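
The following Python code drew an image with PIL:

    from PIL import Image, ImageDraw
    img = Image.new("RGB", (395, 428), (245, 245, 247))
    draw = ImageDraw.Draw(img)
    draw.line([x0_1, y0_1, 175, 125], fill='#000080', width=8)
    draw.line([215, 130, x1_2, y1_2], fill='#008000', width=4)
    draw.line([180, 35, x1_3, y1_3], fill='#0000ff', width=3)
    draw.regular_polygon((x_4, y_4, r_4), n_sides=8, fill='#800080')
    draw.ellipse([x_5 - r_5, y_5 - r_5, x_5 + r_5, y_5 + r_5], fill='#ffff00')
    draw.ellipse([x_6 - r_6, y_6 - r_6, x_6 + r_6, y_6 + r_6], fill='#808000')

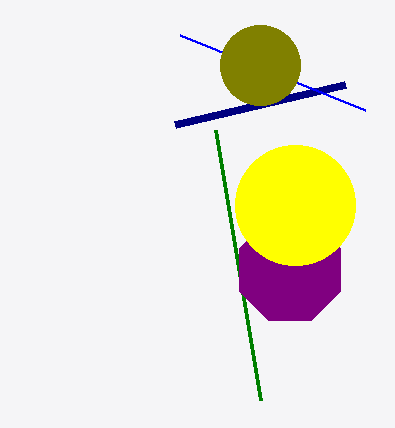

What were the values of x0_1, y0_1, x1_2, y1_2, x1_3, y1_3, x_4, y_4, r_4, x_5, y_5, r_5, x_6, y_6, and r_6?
x0_1 = 345
y0_1 = 85
x1_2 = 260
y1_2 = 400
x1_3 = 365
y1_3 = 110
x_4 = 290
y_4 = 270
r_4 = 55
x_5 = 295
y_5 = 205
r_5 = 60
x_6 = 260
y_6 = 65
r_6 = 40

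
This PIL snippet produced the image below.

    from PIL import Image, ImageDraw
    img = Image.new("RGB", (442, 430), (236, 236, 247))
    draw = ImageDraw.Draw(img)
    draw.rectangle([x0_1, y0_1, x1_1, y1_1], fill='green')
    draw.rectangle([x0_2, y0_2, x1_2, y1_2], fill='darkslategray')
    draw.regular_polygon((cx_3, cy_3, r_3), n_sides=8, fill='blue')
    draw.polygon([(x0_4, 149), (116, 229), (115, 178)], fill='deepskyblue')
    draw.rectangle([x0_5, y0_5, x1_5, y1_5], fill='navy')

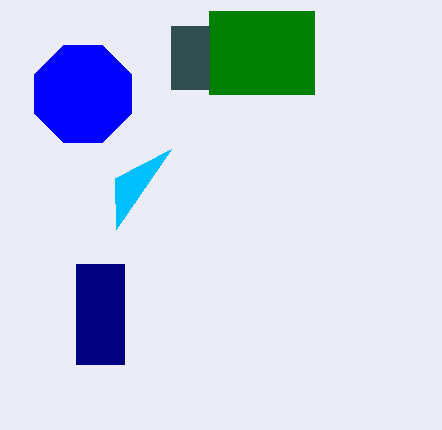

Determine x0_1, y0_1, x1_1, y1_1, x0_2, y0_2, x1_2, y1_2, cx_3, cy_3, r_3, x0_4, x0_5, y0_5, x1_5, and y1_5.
x0_1 = 209
y0_1 = 11
x1_1 = 314
y1_1 = 94
x0_2 = 171
y0_2 = 26
x1_2 = 209
y1_2 = 89
cx_3 = 83
cy_3 = 94
r_3 = 52
x0_4 = 171
x0_5 = 76
y0_5 = 264
x1_5 = 124
y1_5 = 364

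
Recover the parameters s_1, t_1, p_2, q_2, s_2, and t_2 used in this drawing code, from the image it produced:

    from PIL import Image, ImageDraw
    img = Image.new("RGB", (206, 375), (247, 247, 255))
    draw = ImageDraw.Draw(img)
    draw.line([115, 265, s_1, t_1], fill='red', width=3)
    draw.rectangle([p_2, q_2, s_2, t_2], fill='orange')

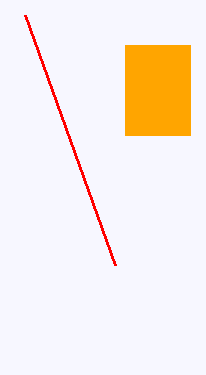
s_1 = 25, t_1 = 15, p_2 = 125, q_2 = 45, s_2 = 190, t_2 = 135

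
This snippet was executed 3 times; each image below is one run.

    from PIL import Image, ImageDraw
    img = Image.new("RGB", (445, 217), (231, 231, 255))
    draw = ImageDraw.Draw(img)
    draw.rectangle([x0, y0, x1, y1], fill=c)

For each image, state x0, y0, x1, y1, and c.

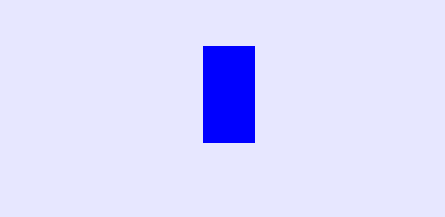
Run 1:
x0 = 203, y0 = 46, x1 = 254, y1 = 142, c = 'blue'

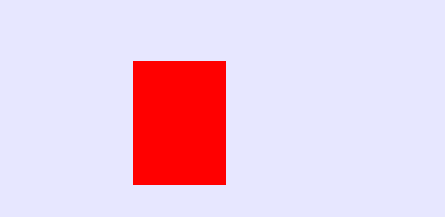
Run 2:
x0 = 133
y0 = 61
x1 = 225
y1 = 184
c = 'red'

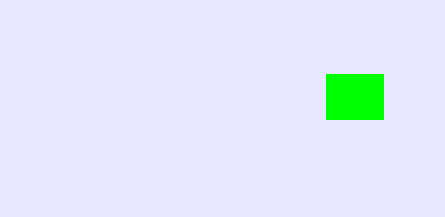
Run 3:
x0 = 326, y0 = 74, x1 = 383, y1 = 119, c = 'lime'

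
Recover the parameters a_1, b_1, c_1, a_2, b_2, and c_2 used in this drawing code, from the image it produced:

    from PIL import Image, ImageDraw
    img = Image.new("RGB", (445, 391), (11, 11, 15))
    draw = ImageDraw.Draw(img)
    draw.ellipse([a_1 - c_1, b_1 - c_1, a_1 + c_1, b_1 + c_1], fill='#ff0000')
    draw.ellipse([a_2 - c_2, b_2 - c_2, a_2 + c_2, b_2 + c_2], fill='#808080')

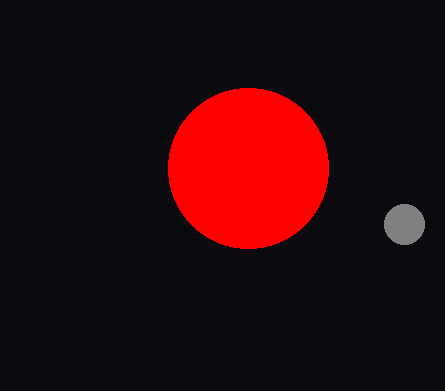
a_1 = 248; b_1 = 168; c_1 = 80; a_2 = 404; b_2 = 224; c_2 = 20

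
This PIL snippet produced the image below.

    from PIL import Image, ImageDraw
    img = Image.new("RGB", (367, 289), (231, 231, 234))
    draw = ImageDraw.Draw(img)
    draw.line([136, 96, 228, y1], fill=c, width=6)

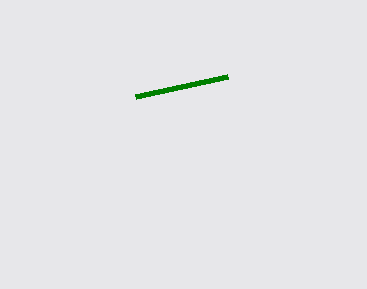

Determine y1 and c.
y1 = 76, c = 'green'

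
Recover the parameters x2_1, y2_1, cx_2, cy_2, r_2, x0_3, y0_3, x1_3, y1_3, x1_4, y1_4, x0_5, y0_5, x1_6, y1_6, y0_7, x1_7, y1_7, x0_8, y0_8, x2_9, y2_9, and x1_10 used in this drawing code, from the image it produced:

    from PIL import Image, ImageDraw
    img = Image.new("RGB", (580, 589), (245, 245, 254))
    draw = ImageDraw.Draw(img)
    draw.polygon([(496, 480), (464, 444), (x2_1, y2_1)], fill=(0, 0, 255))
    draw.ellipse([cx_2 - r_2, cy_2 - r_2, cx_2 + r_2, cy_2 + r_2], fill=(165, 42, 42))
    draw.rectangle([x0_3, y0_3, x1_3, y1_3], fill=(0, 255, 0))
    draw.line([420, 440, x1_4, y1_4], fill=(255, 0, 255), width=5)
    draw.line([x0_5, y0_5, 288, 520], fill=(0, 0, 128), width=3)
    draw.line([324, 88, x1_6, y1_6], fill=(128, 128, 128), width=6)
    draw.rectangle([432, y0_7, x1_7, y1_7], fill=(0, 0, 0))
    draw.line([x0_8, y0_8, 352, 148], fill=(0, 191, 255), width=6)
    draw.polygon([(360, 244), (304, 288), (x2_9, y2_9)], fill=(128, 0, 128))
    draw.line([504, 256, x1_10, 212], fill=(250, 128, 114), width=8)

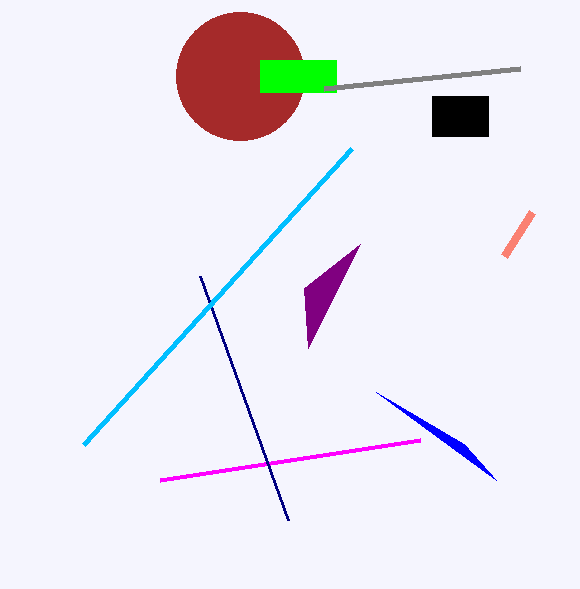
x2_1 = 376; y2_1 = 392; cx_2 = 240; cy_2 = 76; r_2 = 64; x0_3 = 260; y0_3 = 60; x1_3 = 336; y1_3 = 92; x1_4 = 160; y1_4 = 480; x0_5 = 200; y0_5 = 276; x1_6 = 520; y1_6 = 68; y0_7 = 96; x1_7 = 488; y1_7 = 136; x0_8 = 84; y0_8 = 444; x2_9 = 308; y2_9 = 348; x1_10 = 532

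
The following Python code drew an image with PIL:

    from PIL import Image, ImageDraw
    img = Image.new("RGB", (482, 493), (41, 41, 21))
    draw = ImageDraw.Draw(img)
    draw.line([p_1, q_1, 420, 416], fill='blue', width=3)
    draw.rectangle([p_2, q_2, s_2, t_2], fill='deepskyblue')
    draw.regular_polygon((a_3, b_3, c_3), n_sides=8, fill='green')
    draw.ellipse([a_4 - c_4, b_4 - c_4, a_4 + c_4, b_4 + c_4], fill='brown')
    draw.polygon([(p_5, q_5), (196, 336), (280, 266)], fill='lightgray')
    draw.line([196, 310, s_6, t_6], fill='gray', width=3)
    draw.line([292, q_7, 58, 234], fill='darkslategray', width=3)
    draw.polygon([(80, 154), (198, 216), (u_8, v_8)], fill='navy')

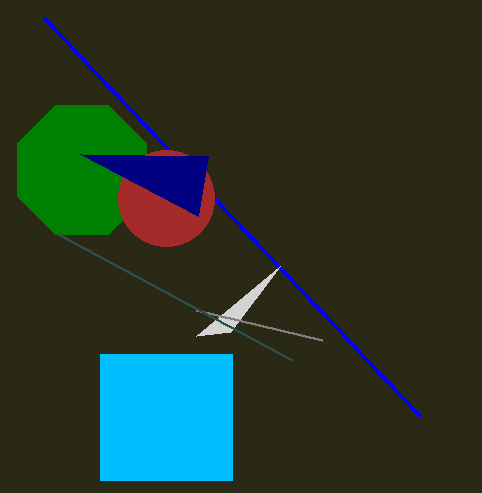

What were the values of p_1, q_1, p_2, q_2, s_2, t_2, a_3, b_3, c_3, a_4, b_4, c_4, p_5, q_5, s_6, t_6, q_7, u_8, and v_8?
p_1 = 44
q_1 = 18
p_2 = 100
q_2 = 354
s_2 = 232
t_2 = 480
a_3 = 82
b_3 = 170
c_3 = 70
a_4 = 166
b_4 = 198
c_4 = 48
p_5 = 230
q_5 = 332
s_6 = 322
t_6 = 340
q_7 = 360
u_8 = 208
v_8 = 156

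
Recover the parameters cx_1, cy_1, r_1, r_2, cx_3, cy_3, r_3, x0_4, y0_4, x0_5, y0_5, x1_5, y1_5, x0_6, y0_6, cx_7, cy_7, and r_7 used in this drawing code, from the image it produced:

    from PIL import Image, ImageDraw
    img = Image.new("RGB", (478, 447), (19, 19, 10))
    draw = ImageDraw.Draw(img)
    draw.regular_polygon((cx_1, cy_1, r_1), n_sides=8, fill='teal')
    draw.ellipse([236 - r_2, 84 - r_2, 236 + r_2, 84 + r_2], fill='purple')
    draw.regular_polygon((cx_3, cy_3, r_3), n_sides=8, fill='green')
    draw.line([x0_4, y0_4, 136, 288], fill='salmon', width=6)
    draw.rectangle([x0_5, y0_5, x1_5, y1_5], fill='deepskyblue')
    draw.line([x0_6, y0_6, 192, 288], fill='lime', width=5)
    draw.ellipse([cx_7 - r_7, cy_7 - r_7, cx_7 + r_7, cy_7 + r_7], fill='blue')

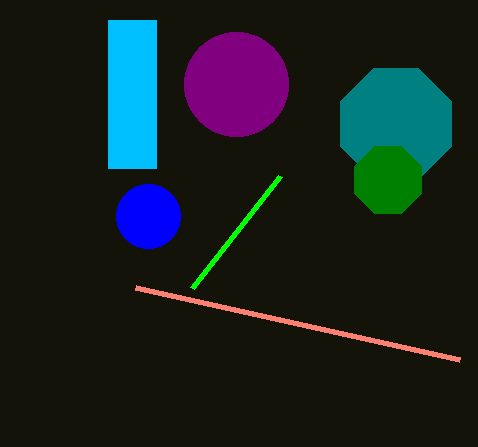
cx_1 = 396, cy_1 = 124, r_1 = 60, r_2 = 52, cx_3 = 388, cy_3 = 180, r_3 = 36, x0_4 = 460, y0_4 = 360, x0_5 = 108, y0_5 = 20, x1_5 = 156, y1_5 = 168, x0_6 = 280, y0_6 = 176, cx_7 = 148, cy_7 = 216, r_7 = 32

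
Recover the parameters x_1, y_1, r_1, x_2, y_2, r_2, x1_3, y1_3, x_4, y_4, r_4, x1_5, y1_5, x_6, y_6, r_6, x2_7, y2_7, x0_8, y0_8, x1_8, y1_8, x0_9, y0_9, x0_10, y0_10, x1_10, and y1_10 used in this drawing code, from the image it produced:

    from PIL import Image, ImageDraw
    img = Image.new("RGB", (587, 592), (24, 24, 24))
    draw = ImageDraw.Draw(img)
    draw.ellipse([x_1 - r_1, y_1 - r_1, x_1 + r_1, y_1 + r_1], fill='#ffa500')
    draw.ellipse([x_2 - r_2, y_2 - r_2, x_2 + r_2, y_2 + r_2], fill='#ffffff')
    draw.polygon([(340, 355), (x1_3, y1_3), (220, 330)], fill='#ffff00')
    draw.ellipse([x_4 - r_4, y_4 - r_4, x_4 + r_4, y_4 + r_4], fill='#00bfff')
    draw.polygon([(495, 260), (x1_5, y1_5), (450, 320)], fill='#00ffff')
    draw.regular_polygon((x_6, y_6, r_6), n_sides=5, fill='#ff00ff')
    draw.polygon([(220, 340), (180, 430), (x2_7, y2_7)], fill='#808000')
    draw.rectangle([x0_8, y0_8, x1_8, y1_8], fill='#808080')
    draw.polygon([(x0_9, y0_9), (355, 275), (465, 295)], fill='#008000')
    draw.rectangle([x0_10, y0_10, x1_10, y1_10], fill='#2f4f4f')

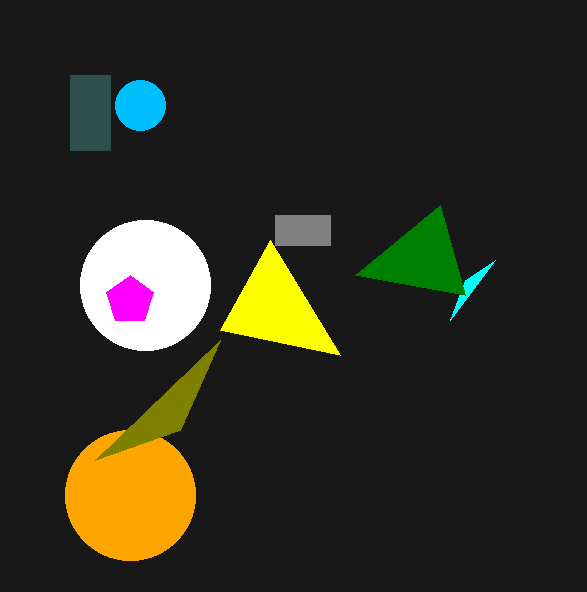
x_1 = 130; y_1 = 495; r_1 = 65; x_2 = 145; y_2 = 285; r_2 = 65; x1_3 = 270; y1_3 = 240; x_4 = 140; y_4 = 105; r_4 = 25; x1_5 = 465; y1_5 = 280; x_6 = 130; y_6 = 300; r_6 = 25; x2_7 = 95; y2_7 = 460; x0_8 = 275; y0_8 = 215; x1_8 = 330; y1_8 = 245; x0_9 = 440; y0_9 = 205; x0_10 = 70; y0_10 = 75; x1_10 = 110; y1_10 = 150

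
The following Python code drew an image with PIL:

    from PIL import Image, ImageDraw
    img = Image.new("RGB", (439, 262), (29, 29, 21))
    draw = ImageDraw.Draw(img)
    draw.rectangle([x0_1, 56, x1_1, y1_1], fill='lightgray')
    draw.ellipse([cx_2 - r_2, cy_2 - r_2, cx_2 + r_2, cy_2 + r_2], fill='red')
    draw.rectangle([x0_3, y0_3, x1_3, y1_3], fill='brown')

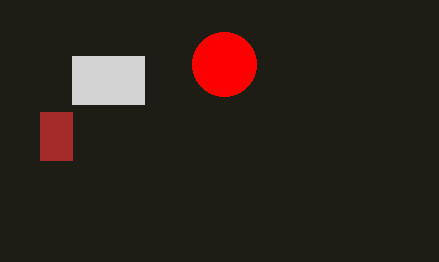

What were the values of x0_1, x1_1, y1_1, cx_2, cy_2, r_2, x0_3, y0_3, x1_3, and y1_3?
x0_1 = 72
x1_1 = 144
y1_1 = 104
cx_2 = 224
cy_2 = 64
r_2 = 32
x0_3 = 40
y0_3 = 112
x1_3 = 72
y1_3 = 160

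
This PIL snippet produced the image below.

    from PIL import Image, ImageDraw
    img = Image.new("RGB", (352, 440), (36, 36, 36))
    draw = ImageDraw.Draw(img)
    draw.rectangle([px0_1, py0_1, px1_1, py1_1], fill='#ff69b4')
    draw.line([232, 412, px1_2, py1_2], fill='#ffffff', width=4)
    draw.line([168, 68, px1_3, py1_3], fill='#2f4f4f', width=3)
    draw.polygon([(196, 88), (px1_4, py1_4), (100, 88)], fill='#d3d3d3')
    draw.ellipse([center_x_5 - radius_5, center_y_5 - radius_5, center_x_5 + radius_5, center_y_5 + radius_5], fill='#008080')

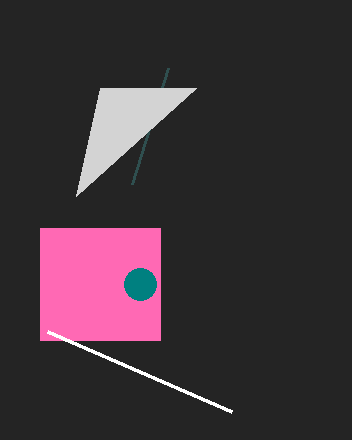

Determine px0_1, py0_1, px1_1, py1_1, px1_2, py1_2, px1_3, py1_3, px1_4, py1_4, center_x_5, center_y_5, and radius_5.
px0_1 = 40, py0_1 = 228, px1_1 = 160, py1_1 = 340, px1_2 = 48, py1_2 = 332, px1_3 = 132, py1_3 = 184, px1_4 = 76, py1_4 = 196, center_x_5 = 140, center_y_5 = 284, radius_5 = 16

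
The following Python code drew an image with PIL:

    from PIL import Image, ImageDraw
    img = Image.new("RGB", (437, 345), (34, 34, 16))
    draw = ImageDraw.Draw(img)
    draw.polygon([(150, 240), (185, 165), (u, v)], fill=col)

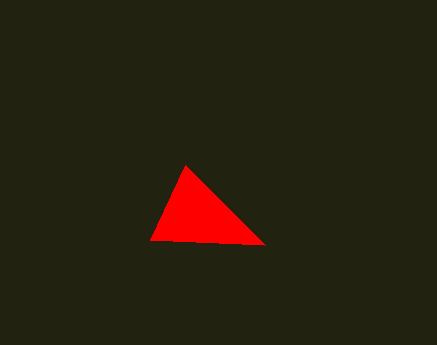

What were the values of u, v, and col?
u = 265; v = 245; col = 'red'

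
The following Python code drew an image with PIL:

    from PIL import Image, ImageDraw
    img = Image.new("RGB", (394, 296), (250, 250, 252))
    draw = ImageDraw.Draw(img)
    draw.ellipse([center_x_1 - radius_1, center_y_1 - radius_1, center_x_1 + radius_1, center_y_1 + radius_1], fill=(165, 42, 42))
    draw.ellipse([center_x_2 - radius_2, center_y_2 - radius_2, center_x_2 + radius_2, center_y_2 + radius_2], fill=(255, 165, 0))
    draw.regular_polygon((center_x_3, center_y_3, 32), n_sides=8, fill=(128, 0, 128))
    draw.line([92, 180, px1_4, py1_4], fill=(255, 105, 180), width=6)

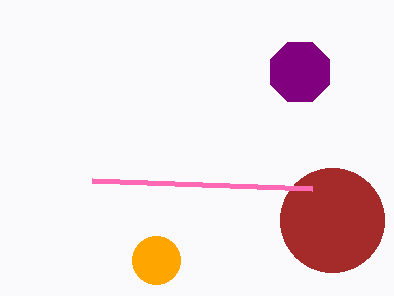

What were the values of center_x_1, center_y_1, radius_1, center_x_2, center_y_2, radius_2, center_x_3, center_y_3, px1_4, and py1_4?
center_x_1 = 332; center_y_1 = 220; radius_1 = 52; center_x_2 = 156; center_y_2 = 260; radius_2 = 24; center_x_3 = 300; center_y_3 = 72; px1_4 = 312; py1_4 = 188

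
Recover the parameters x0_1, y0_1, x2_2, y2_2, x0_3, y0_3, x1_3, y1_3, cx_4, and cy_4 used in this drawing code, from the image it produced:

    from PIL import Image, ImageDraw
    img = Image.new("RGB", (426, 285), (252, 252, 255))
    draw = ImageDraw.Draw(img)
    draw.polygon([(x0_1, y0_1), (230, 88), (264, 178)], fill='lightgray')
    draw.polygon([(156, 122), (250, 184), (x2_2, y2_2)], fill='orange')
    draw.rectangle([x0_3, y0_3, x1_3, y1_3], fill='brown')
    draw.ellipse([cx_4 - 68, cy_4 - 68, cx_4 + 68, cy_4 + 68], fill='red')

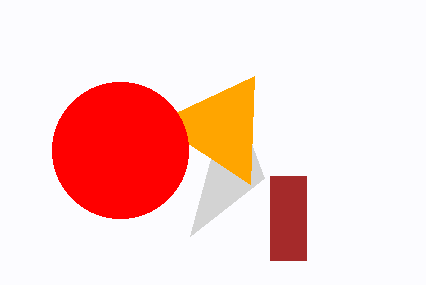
x0_1 = 190
y0_1 = 236
x2_2 = 254
y2_2 = 76
x0_3 = 270
y0_3 = 176
x1_3 = 306
y1_3 = 260
cx_4 = 120
cy_4 = 150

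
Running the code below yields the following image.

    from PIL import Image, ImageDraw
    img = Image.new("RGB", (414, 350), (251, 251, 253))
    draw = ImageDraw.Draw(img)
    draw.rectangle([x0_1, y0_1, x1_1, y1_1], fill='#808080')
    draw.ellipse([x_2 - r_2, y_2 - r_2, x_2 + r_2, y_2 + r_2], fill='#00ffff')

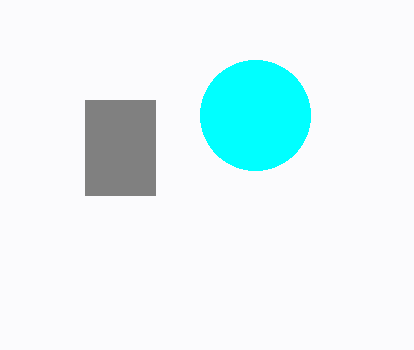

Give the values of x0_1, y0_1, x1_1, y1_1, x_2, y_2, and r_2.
x0_1 = 85; y0_1 = 100; x1_1 = 155; y1_1 = 195; x_2 = 255; y_2 = 115; r_2 = 55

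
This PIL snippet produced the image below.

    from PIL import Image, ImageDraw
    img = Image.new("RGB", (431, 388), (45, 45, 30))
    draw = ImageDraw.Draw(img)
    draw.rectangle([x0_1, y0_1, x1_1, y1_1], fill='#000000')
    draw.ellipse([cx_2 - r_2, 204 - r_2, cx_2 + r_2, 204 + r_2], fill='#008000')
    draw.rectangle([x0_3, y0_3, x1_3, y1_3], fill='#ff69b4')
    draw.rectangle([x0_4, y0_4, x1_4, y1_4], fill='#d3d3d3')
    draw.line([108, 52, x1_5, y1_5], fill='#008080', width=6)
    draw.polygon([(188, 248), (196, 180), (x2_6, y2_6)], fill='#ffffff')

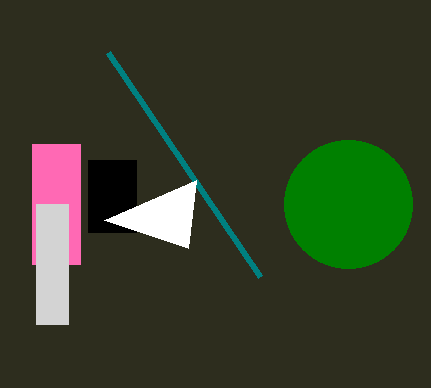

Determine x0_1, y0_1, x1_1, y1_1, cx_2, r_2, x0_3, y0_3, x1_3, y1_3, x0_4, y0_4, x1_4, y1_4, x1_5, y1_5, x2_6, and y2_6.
x0_1 = 88
y0_1 = 160
x1_1 = 136
y1_1 = 232
cx_2 = 348
r_2 = 64
x0_3 = 32
y0_3 = 144
x1_3 = 80
y1_3 = 264
x0_4 = 36
y0_4 = 204
x1_4 = 68
y1_4 = 324
x1_5 = 260
y1_5 = 276
x2_6 = 104
y2_6 = 220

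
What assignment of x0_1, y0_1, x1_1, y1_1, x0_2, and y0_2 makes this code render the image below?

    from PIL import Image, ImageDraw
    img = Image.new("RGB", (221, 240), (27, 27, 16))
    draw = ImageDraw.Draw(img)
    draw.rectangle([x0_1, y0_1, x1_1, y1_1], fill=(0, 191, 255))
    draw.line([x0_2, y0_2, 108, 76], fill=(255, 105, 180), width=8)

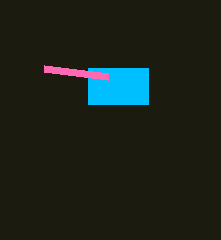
x0_1 = 88; y0_1 = 68; x1_1 = 148; y1_1 = 104; x0_2 = 44; y0_2 = 68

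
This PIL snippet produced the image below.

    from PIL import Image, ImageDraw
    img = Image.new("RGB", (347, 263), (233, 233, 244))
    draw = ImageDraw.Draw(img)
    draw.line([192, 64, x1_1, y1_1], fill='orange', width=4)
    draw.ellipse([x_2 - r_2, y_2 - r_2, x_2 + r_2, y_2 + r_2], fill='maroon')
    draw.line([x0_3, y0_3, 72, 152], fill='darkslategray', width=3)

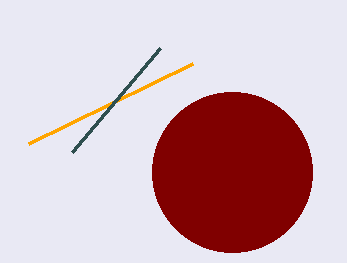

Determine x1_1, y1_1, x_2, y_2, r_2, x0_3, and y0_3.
x1_1 = 28
y1_1 = 144
x_2 = 232
y_2 = 172
r_2 = 80
x0_3 = 160
y0_3 = 48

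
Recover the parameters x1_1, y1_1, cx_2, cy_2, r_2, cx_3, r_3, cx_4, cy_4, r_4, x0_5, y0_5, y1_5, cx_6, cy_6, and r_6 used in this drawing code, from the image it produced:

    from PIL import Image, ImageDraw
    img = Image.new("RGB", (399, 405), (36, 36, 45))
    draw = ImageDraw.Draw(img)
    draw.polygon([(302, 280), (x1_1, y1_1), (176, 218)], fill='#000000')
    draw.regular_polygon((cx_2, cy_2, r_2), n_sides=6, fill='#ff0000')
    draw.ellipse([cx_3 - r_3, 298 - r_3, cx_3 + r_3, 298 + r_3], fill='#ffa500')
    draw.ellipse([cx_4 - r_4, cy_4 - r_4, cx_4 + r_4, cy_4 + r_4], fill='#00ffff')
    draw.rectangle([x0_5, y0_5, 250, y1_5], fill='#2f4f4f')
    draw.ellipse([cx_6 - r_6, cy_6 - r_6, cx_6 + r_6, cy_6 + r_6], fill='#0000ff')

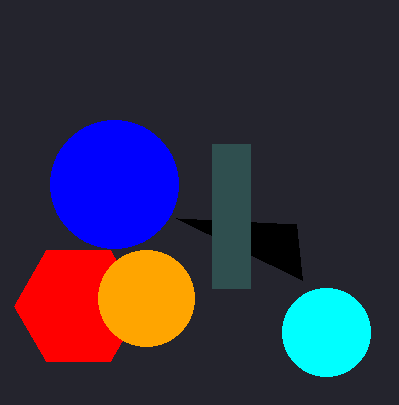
x1_1 = 296
y1_1 = 224
cx_2 = 78
cy_2 = 306
r_2 = 64
cx_3 = 146
r_3 = 48
cx_4 = 326
cy_4 = 332
r_4 = 44
x0_5 = 212
y0_5 = 144
y1_5 = 288
cx_6 = 114
cy_6 = 184
r_6 = 64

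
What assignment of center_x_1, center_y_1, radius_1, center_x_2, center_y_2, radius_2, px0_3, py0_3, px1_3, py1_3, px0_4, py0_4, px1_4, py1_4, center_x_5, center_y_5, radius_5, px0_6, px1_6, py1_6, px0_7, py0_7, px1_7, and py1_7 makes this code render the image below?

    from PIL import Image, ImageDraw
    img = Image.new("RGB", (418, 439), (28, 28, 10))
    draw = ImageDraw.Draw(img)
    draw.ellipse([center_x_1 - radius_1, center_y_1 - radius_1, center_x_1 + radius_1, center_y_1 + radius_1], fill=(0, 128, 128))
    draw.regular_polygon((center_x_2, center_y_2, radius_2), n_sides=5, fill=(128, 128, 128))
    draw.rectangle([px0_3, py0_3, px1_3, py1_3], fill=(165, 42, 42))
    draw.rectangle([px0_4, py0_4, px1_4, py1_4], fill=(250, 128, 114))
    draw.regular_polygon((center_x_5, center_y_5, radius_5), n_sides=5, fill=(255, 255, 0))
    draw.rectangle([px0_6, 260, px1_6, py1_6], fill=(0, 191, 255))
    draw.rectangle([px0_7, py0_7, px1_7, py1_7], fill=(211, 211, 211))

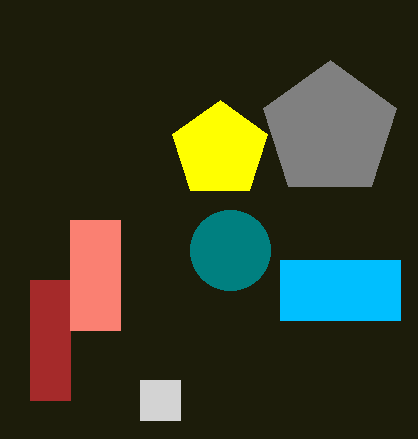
center_x_1 = 230; center_y_1 = 250; radius_1 = 40; center_x_2 = 330; center_y_2 = 130; radius_2 = 70; px0_3 = 30; py0_3 = 280; px1_3 = 70; py1_3 = 400; px0_4 = 70; py0_4 = 220; px1_4 = 120; py1_4 = 330; center_x_5 = 220; center_y_5 = 150; radius_5 = 50; px0_6 = 280; px1_6 = 400; py1_6 = 320; px0_7 = 140; py0_7 = 380; px1_7 = 180; py1_7 = 420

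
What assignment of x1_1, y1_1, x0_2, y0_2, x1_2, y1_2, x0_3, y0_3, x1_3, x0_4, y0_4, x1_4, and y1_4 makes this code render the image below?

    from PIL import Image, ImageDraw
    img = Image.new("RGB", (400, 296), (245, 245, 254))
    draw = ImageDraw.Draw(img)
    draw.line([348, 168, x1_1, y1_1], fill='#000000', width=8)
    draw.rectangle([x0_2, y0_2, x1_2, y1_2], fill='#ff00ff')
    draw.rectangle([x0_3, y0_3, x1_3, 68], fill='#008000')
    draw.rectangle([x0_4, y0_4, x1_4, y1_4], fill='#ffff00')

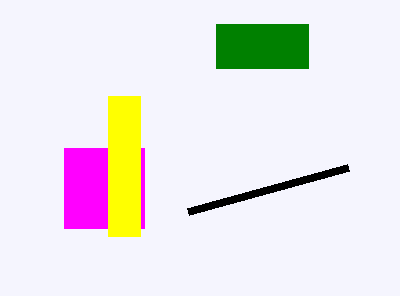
x1_1 = 188
y1_1 = 212
x0_2 = 64
y0_2 = 148
x1_2 = 144
y1_2 = 228
x0_3 = 216
y0_3 = 24
x1_3 = 308
x0_4 = 108
y0_4 = 96
x1_4 = 140
y1_4 = 236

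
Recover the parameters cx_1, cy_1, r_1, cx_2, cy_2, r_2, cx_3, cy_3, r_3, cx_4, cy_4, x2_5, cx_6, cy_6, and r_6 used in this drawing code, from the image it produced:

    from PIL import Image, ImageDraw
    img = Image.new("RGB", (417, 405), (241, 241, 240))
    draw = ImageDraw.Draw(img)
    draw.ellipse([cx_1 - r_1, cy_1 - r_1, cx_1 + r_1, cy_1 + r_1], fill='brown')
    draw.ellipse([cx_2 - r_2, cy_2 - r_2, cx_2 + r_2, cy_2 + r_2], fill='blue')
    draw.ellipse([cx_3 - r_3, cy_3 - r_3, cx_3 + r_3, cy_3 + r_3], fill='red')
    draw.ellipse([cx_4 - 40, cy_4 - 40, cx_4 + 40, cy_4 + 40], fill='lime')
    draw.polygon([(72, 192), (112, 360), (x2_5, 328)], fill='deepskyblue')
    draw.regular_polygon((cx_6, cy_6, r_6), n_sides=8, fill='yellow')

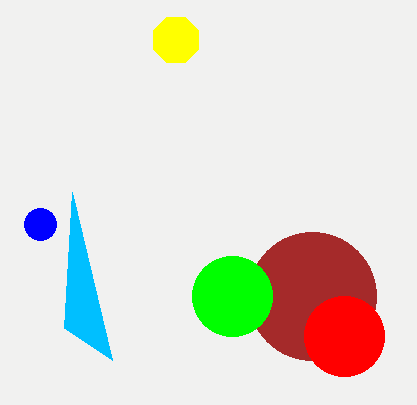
cx_1 = 312, cy_1 = 296, r_1 = 64, cx_2 = 40, cy_2 = 224, r_2 = 16, cx_3 = 344, cy_3 = 336, r_3 = 40, cx_4 = 232, cy_4 = 296, x2_5 = 64, cx_6 = 176, cy_6 = 40, r_6 = 24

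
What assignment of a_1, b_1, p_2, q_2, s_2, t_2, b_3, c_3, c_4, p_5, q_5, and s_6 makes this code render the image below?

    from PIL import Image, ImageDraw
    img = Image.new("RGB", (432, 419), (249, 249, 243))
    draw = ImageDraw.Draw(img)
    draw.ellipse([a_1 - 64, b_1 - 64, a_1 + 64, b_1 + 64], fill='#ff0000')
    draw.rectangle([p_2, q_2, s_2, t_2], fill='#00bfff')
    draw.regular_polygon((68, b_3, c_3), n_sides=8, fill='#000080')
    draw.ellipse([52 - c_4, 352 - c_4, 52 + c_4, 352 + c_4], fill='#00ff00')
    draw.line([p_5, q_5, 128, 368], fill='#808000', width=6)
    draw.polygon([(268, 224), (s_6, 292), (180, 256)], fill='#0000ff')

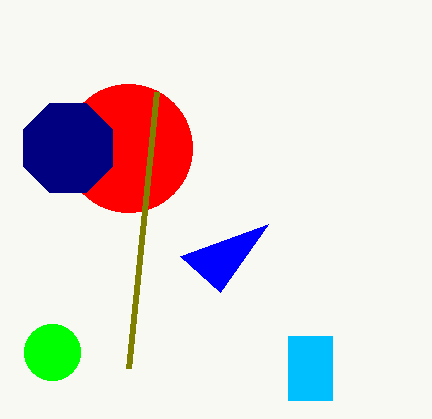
a_1 = 128
b_1 = 148
p_2 = 288
q_2 = 336
s_2 = 332
t_2 = 400
b_3 = 148
c_3 = 48
c_4 = 28
p_5 = 156
q_5 = 92
s_6 = 220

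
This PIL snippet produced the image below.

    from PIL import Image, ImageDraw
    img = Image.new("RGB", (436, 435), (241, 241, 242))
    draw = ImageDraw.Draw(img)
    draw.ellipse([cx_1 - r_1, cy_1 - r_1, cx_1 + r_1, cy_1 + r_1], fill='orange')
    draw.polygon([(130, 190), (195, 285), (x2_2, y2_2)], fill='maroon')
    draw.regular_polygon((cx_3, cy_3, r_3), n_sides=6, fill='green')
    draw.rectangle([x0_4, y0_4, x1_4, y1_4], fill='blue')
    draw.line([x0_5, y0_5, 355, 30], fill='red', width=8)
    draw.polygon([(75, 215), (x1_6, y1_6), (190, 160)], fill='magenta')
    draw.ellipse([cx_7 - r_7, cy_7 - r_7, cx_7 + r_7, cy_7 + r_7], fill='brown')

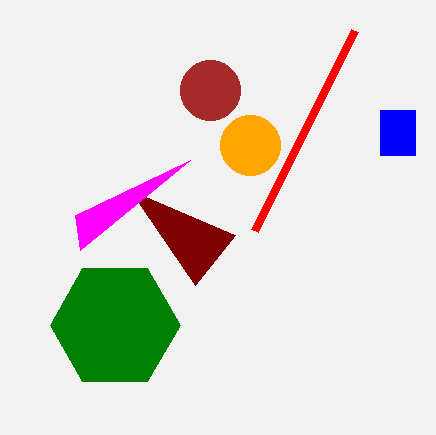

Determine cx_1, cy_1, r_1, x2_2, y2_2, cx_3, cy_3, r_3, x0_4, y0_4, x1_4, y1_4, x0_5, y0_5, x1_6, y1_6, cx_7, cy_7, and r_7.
cx_1 = 250
cy_1 = 145
r_1 = 30
x2_2 = 235
y2_2 = 235
cx_3 = 115
cy_3 = 325
r_3 = 65
x0_4 = 380
y0_4 = 110
x1_4 = 415
y1_4 = 155
x0_5 = 255
y0_5 = 230
x1_6 = 80
y1_6 = 250
cx_7 = 210
cy_7 = 90
r_7 = 30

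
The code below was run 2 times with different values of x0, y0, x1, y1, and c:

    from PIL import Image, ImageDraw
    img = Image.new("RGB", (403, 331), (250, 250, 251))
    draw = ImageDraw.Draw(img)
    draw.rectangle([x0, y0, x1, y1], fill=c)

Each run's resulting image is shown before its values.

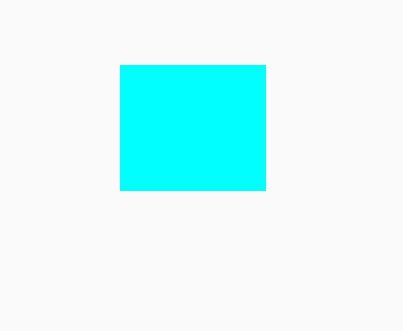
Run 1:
x0 = 120
y0 = 65
x1 = 265
y1 = 190
c = 'cyan'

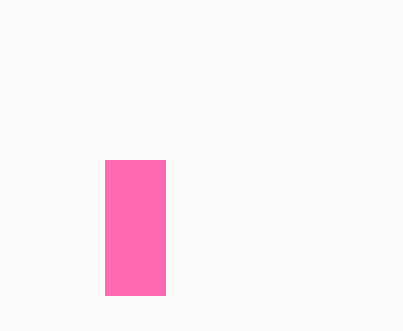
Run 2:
x0 = 105, y0 = 160, x1 = 165, y1 = 295, c = 'hotpink'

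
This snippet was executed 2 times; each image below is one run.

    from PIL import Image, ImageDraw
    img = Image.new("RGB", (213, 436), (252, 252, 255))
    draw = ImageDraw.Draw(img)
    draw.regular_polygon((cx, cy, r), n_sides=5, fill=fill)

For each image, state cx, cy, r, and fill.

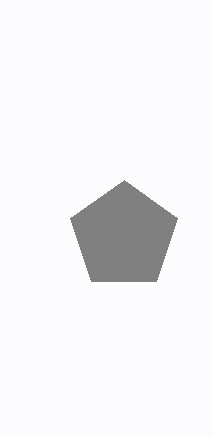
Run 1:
cx = 124; cy = 236; r = 56; fill = 'gray'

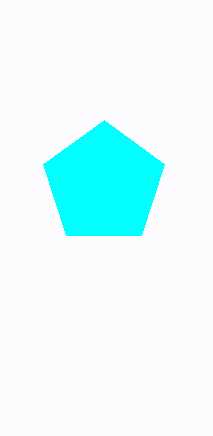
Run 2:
cx = 104; cy = 184; r = 64; fill = 'cyan'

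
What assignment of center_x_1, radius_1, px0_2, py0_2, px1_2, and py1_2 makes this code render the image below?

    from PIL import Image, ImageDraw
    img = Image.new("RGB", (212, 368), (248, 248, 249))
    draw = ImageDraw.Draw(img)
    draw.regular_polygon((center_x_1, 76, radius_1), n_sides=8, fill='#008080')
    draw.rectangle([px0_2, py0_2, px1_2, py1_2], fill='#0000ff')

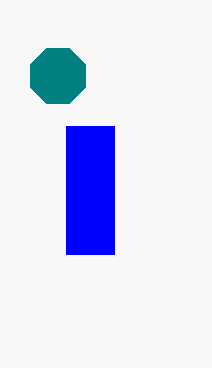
center_x_1 = 58, radius_1 = 30, px0_2 = 66, py0_2 = 126, px1_2 = 114, py1_2 = 254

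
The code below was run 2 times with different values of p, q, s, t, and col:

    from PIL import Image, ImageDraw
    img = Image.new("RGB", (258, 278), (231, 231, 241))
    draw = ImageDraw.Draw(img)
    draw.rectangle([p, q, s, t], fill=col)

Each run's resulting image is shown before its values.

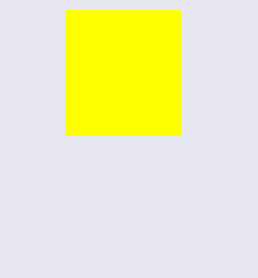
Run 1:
p = 65; q = 10; s = 180; t = 135; col = 'yellow'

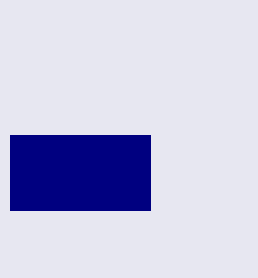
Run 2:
p = 10
q = 135
s = 150
t = 210
col = 'navy'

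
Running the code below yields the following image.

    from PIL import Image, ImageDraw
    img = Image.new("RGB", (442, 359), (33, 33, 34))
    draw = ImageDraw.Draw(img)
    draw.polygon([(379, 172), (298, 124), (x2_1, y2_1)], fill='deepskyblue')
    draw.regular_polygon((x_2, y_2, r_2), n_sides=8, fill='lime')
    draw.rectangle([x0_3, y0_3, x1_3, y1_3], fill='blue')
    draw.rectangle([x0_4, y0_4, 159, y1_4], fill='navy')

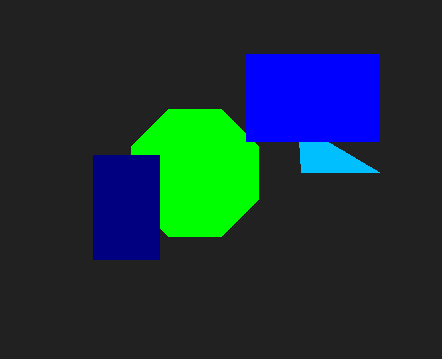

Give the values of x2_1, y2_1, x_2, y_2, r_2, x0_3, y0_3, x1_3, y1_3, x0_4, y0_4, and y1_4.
x2_1 = 301, y2_1 = 172, x_2 = 195, y_2 = 173, r_2 = 69, x0_3 = 246, y0_3 = 54, x1_3 = 379, y1_3 = 141, x0_4 = 93, y0_4 = 155, y1_4 = 259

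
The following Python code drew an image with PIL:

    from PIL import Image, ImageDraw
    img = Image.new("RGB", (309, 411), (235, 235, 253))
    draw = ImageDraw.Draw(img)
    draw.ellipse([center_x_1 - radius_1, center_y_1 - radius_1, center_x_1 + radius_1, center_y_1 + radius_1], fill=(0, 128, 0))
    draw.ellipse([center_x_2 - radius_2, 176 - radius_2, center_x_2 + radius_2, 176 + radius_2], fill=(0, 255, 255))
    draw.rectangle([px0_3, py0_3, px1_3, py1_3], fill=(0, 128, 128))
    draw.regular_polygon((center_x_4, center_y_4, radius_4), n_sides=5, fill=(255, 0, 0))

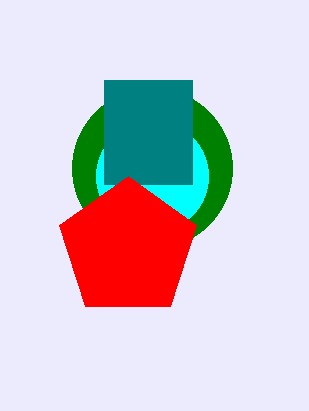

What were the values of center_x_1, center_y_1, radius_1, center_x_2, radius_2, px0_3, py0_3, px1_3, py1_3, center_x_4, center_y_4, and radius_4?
center_x_1 = 152, center_y_1 = 168, radius_1 = 80, center_x_2 = 152, radius_2 = 56, px0_3 = 104, py0_3 = 80, px1_3 = 192, py1_3 = 184, center_x_4 = 128, center_y_4 = 248, radius_4 = 72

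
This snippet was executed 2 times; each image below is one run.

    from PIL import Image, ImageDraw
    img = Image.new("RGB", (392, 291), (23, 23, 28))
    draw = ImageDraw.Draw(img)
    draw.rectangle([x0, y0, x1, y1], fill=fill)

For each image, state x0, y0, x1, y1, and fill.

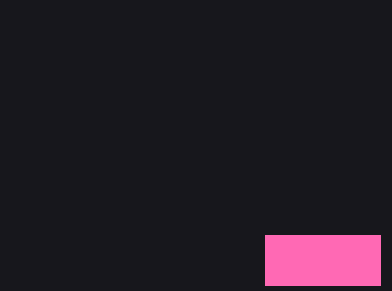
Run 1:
x0 = 265
y0 = 235
x1 = 380
y1 = 285
fill = 'hotpink'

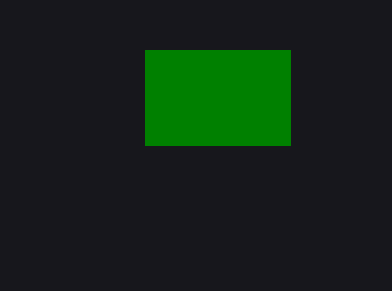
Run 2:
x0 = 145; y0 = 50; x1 = 290; y1 = 145; fill = 'green'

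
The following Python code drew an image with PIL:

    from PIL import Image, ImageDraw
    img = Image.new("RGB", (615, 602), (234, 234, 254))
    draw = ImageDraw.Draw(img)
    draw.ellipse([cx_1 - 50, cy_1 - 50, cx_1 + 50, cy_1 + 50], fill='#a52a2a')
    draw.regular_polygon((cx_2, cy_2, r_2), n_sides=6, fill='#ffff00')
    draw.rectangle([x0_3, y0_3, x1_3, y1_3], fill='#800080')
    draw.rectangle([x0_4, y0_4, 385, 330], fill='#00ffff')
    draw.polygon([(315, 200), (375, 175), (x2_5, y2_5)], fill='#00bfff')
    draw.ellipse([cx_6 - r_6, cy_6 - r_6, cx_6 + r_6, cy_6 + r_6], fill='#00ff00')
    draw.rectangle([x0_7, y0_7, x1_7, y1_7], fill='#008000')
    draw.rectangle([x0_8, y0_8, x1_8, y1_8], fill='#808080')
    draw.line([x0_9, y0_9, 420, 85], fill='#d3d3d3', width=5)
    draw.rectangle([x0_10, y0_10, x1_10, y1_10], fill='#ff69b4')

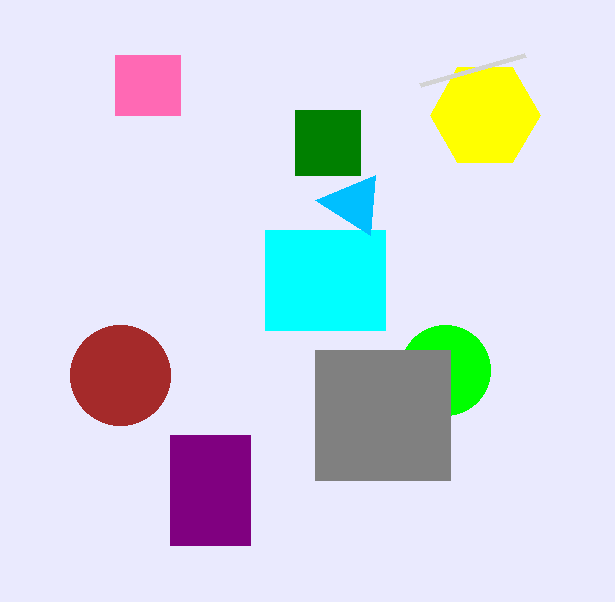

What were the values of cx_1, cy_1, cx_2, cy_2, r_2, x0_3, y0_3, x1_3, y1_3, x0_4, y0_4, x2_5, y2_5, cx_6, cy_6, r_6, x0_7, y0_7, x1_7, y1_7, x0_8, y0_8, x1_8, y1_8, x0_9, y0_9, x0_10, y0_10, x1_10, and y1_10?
cx_1 = 120, cy_1 = 375, cx_2 = 485, cy_2 = 115, r_2 = 55, x0_3 = 170, y0_3 = 435, x1_3 = 250, y1_3 = 545, x0_4 = 265, y0_4 = 230, x2_5 = 370, y2_5 = 235, cx_6 = 445, cy_6 = 370, r_6 = 45, x0_7 = 295, y0_7 = 110, x1_7 = 360, y1_7 = 175, x0_8 = 315, y0_8 = 350, x1_8 = 450, y1_8 = 480, x0_9 = 525, y0_9 = 55, x0_10 = 115, y0_10 = 55, x1_10 = 180, y1_10 = 115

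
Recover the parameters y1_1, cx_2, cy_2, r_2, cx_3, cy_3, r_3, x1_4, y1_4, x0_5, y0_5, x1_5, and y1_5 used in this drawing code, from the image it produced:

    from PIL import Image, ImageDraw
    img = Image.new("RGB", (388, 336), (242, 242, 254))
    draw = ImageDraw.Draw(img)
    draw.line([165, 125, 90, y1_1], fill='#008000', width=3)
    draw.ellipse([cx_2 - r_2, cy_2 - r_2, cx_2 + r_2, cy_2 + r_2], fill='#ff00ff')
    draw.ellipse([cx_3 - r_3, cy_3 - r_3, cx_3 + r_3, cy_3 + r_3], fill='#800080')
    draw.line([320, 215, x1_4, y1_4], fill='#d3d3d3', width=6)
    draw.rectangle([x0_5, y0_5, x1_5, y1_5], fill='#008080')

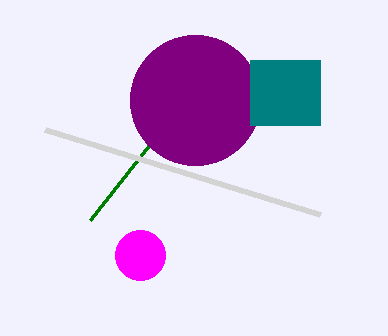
y1_1 = 220; cx_2 = 140; cy_2 = 255; r_2 = 25; cx_3 = 195; cy_3 = 100; r_3 = 65; x1_4 = 45; y1_4 = 130; x0_5 = 250; y0_5 = 60; x1_5 = 320; y1_5 = 125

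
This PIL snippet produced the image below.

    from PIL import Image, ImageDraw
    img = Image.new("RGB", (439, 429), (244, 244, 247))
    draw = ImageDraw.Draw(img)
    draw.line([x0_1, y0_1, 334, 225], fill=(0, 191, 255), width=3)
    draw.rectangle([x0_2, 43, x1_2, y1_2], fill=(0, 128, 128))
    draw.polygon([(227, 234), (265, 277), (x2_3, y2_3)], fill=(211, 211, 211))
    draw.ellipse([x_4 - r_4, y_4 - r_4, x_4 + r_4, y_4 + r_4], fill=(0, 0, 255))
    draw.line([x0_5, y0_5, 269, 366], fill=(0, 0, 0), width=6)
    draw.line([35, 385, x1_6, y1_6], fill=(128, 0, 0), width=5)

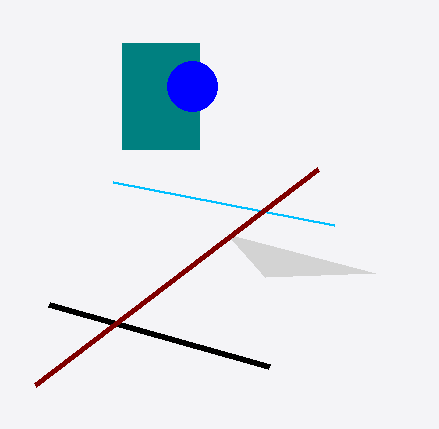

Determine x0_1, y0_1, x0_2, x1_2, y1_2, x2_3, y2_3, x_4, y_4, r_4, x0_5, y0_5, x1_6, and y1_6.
x0_1 = 113; y0_1 = 182; x0_2 = 122; x1_2 = 199; y1_2 = 149; x2_3 = 375; y2_3 = 273; x_4 = 192; y_4 = 86; r_4 = 25; x0_5 = 49; y0_5 = 304; x1_6 = 318; y1_6 = 169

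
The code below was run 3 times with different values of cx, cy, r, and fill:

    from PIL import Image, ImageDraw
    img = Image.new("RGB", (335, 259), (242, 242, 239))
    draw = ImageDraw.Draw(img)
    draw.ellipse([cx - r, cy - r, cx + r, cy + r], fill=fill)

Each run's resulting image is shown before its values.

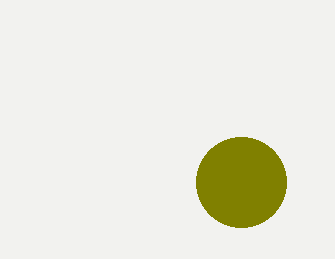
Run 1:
cx = 241; cy = 182; r = 45; fill = 'olive'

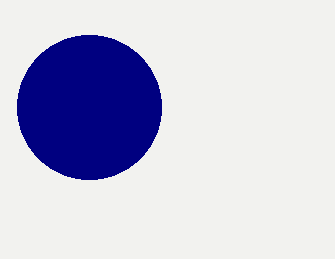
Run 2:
cx = 89; cy = 107; r = 72; fill = 'navy'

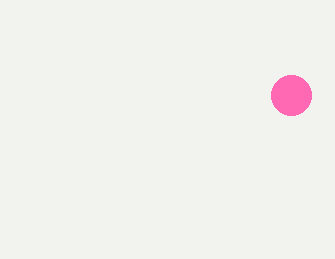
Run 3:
cx = 291
cy = 95
r = 20
fill = 'hotpink'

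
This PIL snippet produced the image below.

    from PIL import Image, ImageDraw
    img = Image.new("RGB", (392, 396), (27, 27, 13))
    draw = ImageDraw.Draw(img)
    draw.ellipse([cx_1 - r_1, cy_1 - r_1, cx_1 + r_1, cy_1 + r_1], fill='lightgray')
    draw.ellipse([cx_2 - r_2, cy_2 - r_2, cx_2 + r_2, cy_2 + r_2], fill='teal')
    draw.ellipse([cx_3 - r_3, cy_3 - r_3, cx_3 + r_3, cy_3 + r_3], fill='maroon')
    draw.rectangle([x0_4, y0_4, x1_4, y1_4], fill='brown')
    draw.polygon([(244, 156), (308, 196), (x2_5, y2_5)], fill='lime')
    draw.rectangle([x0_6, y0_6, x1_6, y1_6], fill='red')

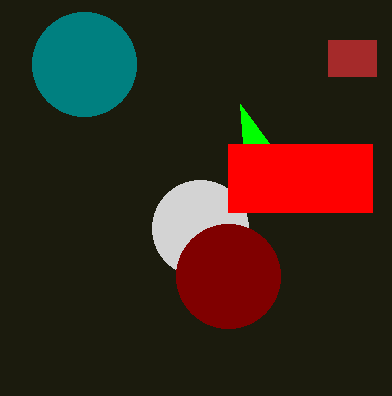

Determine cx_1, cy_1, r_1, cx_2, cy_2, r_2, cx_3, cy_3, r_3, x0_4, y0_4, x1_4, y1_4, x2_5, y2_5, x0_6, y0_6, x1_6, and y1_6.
cx_1 = 200, cy_1 = 228, r_1 = 48, cx_2 = 84, cy_2 = 64, r_2 = 52, cx_3 = 228, cy_3 = 276, r_3 = 52, x0_4 = 328, y0_4 = 40, x1_4 = 376, y1_4 = 76, x2_5 = 240, y2_5 = 104, x0_6 = 228, y0_6 = 144, x1_6 = 372, y1_6 = 212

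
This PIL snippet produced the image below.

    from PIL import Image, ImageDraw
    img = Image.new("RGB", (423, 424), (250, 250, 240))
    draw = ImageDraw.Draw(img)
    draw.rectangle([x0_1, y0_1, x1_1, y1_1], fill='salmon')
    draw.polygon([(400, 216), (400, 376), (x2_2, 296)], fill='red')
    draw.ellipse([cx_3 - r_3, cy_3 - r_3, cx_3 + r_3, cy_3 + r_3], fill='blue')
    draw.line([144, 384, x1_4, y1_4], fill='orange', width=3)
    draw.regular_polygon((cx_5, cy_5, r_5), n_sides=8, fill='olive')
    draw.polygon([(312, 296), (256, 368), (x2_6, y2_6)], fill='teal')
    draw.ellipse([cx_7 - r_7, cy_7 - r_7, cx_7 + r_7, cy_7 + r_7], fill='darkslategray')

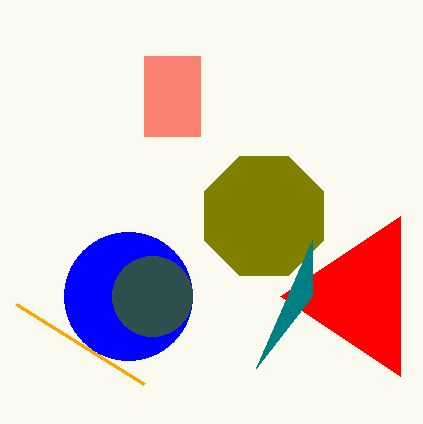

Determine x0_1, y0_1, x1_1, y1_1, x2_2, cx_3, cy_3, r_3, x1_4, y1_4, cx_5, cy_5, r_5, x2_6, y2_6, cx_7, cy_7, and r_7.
x0_1 = 144, y0_1 = 56, x1_1 = 200, y1_1 = 136, x2_2 = 280, cx_3 = 128, cy_3 = 296, r_3 = 64, x1_4 = 16, y1_4 = 304, cx_5 = 264, cy_5 = 216, r_5 = 64, x2_6 = 312, y2_6 = 240, cx_7 = 152, cy_7 = 296, r_7 = 40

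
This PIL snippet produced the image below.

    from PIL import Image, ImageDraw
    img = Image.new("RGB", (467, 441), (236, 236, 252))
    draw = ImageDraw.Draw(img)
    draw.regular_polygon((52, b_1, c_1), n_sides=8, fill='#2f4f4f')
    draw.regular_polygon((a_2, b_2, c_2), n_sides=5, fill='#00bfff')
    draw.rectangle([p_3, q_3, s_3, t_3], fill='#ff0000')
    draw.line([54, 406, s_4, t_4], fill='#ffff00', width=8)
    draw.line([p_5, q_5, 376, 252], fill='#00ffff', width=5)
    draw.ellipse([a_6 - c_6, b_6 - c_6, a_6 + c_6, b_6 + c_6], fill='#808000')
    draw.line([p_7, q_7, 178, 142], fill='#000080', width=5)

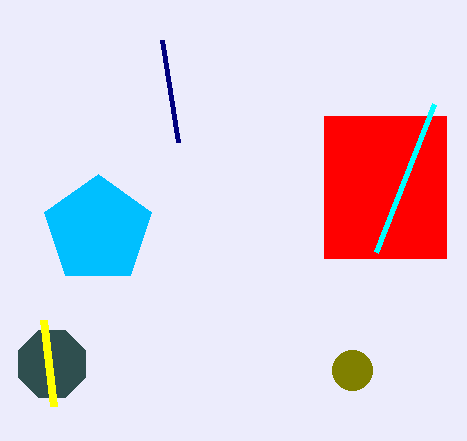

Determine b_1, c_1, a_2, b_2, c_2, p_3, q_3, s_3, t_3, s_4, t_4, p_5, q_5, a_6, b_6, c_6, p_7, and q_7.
b_1 = 364
c_1 = 36
a_2 = 98
b_2 = 230
c_2 = 56
p_3 = 324
q_3 = 116
s_3 = 446
t_3 = 258
s_4 = 44
t_4 = 320
p_5 = 434
q_5 = 104
a_6 = 352
b_6 = 370
c_6 = 20
p_7 = 162
q_7 = 40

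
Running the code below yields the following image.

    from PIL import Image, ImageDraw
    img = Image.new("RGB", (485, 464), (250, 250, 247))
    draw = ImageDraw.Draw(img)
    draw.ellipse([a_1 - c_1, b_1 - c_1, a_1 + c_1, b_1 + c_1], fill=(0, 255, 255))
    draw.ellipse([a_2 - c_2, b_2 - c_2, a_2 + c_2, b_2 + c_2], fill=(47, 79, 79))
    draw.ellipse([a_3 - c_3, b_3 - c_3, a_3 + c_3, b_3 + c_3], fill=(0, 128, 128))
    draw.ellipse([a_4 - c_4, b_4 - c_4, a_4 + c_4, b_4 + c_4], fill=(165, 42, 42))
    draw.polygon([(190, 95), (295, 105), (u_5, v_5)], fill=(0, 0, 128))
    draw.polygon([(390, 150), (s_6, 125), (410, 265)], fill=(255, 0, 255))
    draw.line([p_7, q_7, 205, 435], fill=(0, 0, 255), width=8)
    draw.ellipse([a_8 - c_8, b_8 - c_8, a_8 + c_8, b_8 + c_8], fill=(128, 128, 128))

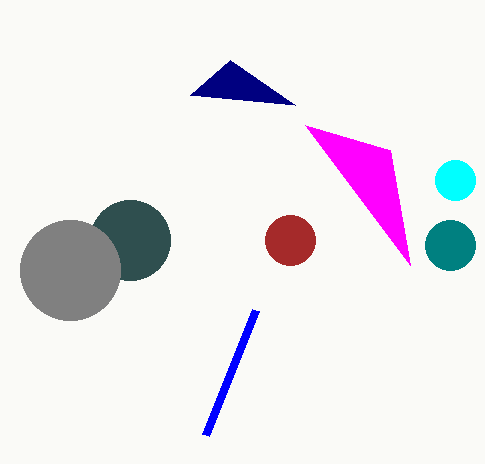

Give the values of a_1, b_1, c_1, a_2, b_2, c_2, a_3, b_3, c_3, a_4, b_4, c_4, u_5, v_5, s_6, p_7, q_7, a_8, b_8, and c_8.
a_1 = 455; b_1 = 180; c_1 = 20; a_2 = 130; b_2 = 240; c_2 = 40; a_3 = 450; b_3 = 245; c_3 = 25; a_4 = 290; b_4 = 240; c_4 = 25; u_5 = 230; v_5 = 60; s_6 = 305; p_7 = 255; q_7 = 310; a_8 = 70; b_8 = 270; c_8 = 50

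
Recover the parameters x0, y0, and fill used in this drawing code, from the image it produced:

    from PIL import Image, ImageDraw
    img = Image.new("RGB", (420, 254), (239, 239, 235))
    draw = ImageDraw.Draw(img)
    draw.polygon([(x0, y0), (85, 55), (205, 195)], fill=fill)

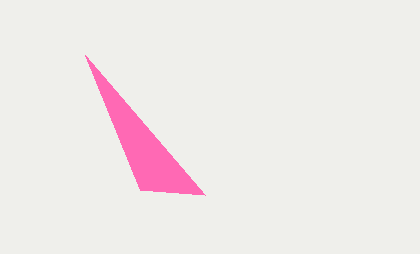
x0 = 140; y0 = 190; fill = 'hotpink'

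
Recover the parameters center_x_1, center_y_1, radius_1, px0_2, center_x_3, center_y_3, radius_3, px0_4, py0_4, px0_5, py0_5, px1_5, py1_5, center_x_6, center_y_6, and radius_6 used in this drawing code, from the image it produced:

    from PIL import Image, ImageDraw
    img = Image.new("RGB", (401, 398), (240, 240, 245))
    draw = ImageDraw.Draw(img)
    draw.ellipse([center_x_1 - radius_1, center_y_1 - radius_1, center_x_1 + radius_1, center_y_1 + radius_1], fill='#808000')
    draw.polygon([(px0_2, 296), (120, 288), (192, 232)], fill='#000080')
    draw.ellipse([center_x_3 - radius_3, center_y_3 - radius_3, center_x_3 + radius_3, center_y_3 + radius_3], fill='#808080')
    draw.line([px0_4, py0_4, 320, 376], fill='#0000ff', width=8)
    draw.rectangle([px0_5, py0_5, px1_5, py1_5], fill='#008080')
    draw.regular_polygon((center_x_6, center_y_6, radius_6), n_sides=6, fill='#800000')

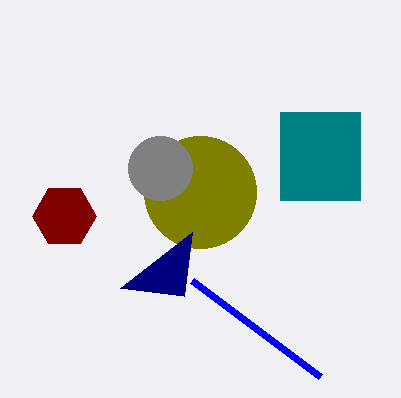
center_x_1 = 200; center_y_1 = 192; radius_1 = 56; px0_2 = 184; center_x_3 = 160; center_y_3 = 168; radius_3 = 32; px0_4 = 192; py0_4 = 280; px0_5 = 280; py0_5 = 112; px1_5 = 360; py1_5 = 200; center_x_6 = 64; center_y_6 = 216; radius_6 = 32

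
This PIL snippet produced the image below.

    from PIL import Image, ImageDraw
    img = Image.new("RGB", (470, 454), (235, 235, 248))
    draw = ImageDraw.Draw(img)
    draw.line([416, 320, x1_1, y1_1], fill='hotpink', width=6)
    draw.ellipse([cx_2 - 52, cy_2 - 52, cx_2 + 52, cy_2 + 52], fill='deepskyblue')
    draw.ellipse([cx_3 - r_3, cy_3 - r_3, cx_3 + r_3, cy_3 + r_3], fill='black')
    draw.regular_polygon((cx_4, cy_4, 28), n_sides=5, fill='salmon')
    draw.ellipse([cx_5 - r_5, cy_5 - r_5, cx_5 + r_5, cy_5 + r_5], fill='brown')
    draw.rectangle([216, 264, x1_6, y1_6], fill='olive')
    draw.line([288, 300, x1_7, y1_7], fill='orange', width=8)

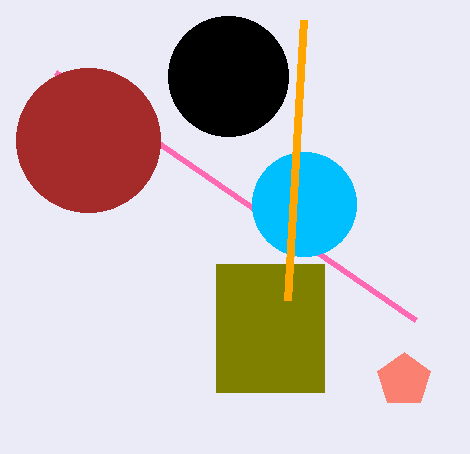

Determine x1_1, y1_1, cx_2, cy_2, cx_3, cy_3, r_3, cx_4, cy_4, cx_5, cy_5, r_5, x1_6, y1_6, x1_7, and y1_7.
x1_1 = 56
y1_1 = 72
cx_2 = 304
cy_2 = 204
cx_3 = 228
cy_3 = 76
r_3 = 60
cx_4 = 404
cy_4 = 380
cx_5 = 88
cy_5 = 140
r_5 = 72
x1_6 = 324
y1_6 = 392
x1_7 = 304
y1_7 = 20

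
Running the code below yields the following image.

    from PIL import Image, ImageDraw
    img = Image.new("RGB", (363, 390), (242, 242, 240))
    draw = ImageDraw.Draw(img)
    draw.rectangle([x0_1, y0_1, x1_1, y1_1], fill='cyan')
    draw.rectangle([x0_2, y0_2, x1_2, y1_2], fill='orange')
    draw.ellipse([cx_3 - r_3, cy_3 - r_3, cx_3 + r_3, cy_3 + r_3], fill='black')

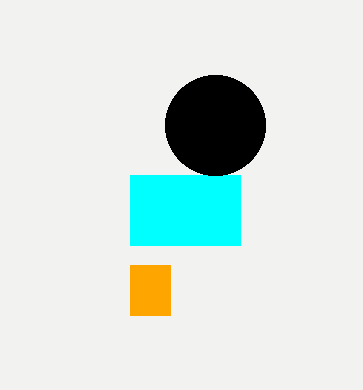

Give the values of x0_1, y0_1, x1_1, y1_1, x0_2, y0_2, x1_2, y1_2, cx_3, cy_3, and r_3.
x0_1 = 130; y0_1 = 175; x1_1 = 240; y1_1 = 245; x0_2 = 130; y0_2 = 265; x1_2 = 170; y1_2 = 315; cx_3 = 215; cy_3 = 125; r_3 = 50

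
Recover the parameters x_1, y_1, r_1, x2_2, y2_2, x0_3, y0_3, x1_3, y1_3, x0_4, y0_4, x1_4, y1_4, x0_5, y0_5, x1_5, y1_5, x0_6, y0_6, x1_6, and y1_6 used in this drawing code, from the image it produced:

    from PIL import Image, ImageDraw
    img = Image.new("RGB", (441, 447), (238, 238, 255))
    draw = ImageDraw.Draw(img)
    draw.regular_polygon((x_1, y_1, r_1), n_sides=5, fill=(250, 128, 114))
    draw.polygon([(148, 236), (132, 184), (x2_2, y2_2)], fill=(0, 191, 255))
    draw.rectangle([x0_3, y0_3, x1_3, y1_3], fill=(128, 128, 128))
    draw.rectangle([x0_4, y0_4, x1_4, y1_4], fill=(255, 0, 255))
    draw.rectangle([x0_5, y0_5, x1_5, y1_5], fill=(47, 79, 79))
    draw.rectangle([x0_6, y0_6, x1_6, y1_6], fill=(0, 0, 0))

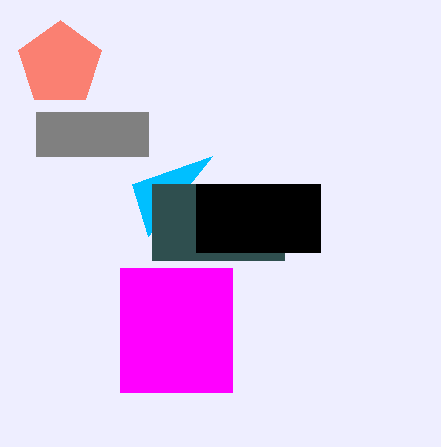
x_1 = 60, y_1 = 64, r_1 = 44, x2_2 = 212, y2_2 = 156, x0_3 = 36, y0_3 = 112, x1_3 = 148, y1_3 = 156, x0_4 = 120, y0_4 = 268, x1_4 = 232, y1_4 = 392, x0_5 = 152, y0_5 = 184, x1_5 = 284, y1_5 = 260, x0_6 = 196, y0_6 = 184, x1_6 = 320, y1_6 = 252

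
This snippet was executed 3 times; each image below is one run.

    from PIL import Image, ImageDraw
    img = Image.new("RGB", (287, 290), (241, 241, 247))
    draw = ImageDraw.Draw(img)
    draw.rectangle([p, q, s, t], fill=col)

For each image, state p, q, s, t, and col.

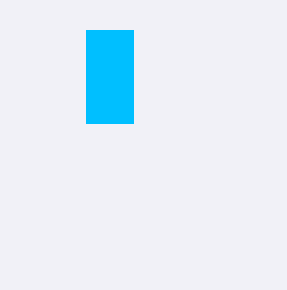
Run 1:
p = 86, q = 30, s = 133, t = 123, col = 'deepskyblue'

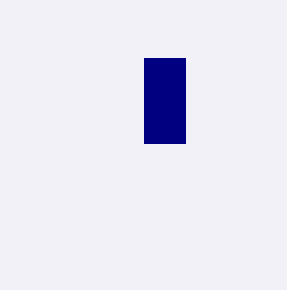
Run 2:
p = 144; q = 58; s = 185; t = 143; col = 'navy'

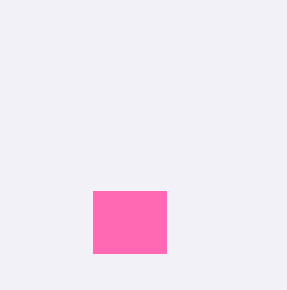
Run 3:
p = 93
q = 191
s = 166
t = 253
col = 'hotpink'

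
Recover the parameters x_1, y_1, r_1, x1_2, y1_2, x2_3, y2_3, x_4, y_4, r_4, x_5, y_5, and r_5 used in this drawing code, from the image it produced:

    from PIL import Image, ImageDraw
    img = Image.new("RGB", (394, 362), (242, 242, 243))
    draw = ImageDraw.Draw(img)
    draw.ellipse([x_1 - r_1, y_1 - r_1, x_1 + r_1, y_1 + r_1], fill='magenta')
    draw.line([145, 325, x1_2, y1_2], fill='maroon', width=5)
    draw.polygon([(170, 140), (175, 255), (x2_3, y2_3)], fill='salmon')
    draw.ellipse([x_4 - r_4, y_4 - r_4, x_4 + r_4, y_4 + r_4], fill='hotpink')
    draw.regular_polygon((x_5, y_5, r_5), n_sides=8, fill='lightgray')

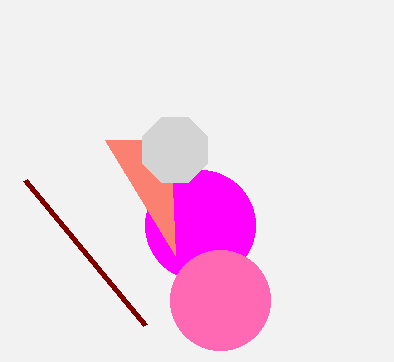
x_1 = 200, y_1 = 225, r_1 = 55, x1_2 = 25, y1_2 = 180, x2_3 = 105, y2_3 = 140, x_4 = 220, y_4 = 300, r_4 = 50, x_5 = 175, y_5 = 150, r_5 = 35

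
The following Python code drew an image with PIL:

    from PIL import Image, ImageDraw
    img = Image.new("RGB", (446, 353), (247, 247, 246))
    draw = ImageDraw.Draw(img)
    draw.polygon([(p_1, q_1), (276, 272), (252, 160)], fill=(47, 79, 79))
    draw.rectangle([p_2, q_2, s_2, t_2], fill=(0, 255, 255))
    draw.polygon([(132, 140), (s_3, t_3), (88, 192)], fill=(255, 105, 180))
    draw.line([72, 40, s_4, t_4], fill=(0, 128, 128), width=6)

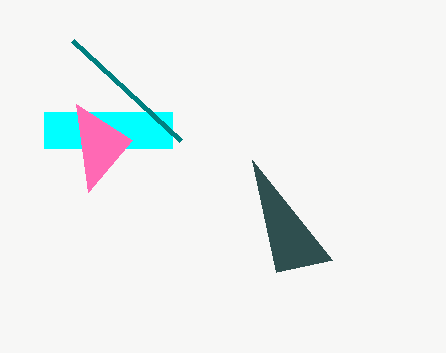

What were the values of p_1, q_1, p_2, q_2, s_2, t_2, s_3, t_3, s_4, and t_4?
p_1 = 332, q_1 = 260, p_2 = 44, q_2 = 112, s_2 = 172, t_2 = 148, s_3 = 76, t_3 = 104, s_4 = 180, t_4 = 140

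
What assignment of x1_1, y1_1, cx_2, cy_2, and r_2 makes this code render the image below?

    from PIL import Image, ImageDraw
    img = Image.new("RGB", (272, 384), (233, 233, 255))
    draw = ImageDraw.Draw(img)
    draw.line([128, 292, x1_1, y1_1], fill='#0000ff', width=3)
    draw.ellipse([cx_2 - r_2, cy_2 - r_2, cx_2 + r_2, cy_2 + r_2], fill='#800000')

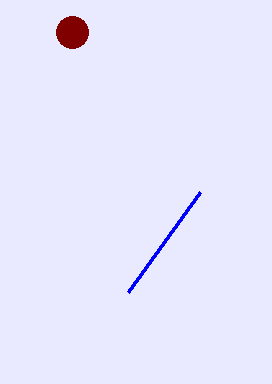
x1_1 = 200, y1_1 = 192, cx_2 = 72, cy_2 = 32, r_2 = 16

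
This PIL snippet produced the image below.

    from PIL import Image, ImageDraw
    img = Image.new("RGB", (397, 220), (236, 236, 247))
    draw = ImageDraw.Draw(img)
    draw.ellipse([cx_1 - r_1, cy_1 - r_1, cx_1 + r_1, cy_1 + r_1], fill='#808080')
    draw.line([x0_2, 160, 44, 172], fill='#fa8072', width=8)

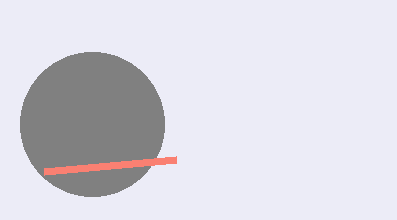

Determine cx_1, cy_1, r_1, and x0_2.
cx_1 = 92
cy_1 = 124
r_1 = 72
x0_2 = 176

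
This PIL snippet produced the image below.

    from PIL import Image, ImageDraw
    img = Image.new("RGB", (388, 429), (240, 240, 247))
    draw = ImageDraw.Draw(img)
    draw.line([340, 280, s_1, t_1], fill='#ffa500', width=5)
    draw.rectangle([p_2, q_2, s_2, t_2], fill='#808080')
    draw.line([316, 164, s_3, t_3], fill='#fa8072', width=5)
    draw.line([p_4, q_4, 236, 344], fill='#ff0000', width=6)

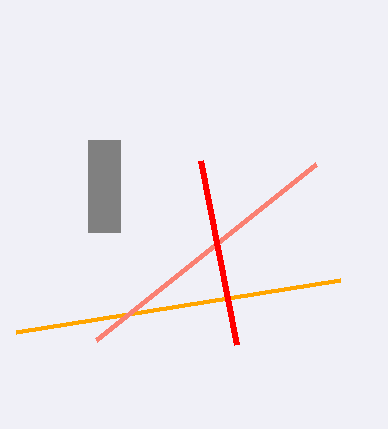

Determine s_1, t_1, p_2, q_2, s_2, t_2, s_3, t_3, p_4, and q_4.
s_1 = 16, t_1 = 332, p_2 = 88, q_2 = 140, s_2 = 120, t_2 = 232, s_3 = 96, t_3 = 340, p_4 = 200, q_4 = 160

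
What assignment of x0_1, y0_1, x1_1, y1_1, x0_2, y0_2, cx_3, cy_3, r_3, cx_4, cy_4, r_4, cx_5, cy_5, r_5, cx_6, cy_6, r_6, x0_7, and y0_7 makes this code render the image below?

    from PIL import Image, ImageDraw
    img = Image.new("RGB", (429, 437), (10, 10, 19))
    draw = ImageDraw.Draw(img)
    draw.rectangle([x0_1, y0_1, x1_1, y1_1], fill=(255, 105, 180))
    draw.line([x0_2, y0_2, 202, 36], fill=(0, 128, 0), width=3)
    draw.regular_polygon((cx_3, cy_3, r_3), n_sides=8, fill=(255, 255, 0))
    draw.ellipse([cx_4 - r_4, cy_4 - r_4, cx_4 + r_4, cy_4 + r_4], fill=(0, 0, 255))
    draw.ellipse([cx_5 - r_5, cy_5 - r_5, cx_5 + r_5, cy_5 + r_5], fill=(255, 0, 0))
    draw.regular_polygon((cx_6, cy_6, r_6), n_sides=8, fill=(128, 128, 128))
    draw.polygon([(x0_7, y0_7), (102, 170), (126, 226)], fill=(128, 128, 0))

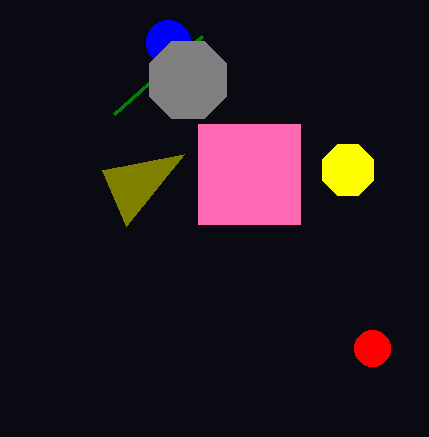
x0_1 = 198
y0_1 = 124
x1_1 = 300
y1_1 = 224
x0_2 = 114
y0_2 = 114
cx_3 = 348
cy_3 = 170
r_3 = 28
cx_4 = 168
cy_4 = 42
r_4 = 22
cx_5 = 372
cy_5 = 348
r_5 = 18
cx_6 = 188
cy_6 = 80
r_6 = 42
x0_7 = 184
y0_7 = 154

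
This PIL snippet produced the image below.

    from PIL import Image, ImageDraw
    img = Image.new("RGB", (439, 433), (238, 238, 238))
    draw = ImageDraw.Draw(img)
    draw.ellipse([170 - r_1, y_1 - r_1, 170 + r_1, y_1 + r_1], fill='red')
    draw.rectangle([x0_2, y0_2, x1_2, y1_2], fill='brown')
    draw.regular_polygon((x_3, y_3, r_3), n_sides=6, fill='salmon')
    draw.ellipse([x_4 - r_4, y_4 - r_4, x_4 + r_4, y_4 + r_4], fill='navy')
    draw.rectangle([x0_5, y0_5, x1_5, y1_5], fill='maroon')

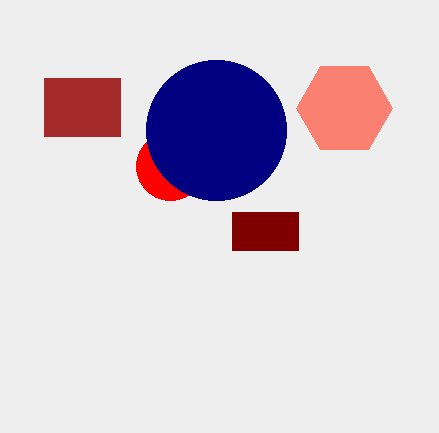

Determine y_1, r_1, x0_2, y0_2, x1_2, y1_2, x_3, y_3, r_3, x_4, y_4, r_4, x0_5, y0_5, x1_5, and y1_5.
y_1 = 166; r_1 = 34; x0_2 = 44; y0_2 = 78; x1_2 = 120; y1_2 = 136; x_3 = 344; y_3 = 108; r_3 = 48; x_4 = 216; y_4 = 130; r_4 = 70; x0_5 = 232; y0_5 = 212; x1_5 = 298; y1_5 = 250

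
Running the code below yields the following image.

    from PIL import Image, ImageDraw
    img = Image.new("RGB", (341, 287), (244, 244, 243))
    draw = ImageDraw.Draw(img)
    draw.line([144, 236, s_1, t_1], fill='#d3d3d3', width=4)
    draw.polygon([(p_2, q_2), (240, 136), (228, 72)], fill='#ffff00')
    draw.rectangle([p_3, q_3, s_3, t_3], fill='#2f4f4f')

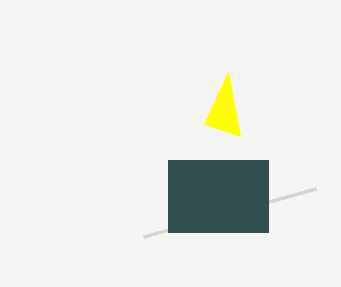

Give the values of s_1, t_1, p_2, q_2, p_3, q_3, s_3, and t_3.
s_1 = 316
t_1 = 188
p_2 = 204
q_2 = 124
p_3 = 168
q_3 = 160
s_3 = 268
t_3 = 232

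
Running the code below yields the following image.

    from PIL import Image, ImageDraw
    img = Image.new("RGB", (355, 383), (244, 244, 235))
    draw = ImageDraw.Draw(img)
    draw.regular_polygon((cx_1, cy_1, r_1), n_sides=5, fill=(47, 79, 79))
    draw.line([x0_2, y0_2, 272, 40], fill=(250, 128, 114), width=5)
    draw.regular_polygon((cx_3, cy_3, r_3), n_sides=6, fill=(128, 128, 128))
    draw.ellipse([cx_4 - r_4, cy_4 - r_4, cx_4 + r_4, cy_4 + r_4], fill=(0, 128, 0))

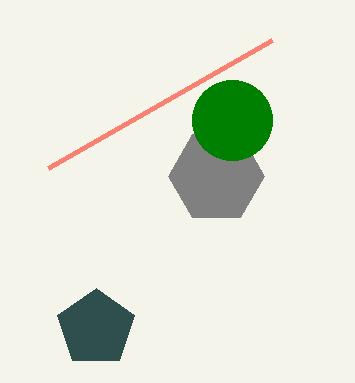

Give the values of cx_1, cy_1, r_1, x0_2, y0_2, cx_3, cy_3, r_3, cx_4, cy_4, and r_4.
cx_1 = 96; cy_1 = 328; r_1 = 40; x0_2 = 48; y0_2 = 168; cx_3 = 216; cy_3 = 176; r_3 = 48; cx_4 = 232; cy_4 = 120; r_4 = 40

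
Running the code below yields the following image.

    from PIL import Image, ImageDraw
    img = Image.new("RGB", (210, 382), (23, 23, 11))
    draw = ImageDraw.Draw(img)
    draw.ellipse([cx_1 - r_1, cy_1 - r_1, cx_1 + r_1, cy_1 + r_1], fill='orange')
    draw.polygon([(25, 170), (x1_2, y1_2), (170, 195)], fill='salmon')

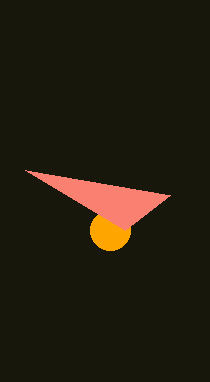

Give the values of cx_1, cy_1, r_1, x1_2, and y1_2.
cx_1 = 110
cy_1 = 230
r_1 = 20
x1_2 = 125
y1_2 = 230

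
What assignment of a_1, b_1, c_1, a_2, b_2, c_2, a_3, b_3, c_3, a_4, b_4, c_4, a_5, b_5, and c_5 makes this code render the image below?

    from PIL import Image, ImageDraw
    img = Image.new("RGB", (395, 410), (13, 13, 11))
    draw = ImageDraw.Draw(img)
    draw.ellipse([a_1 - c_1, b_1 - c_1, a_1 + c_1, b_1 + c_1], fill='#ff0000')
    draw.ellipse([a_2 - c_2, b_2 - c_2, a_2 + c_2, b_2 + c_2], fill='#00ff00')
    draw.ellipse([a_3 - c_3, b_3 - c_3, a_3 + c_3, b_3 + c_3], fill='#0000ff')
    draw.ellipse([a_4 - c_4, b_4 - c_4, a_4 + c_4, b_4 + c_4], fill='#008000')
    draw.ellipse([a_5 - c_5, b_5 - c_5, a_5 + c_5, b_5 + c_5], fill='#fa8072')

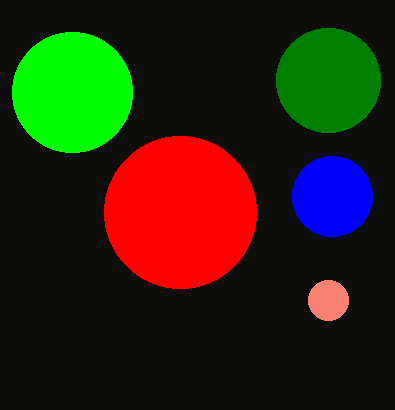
a_1 = 180; b_1 = 212; c_1 = 76; a_2 = 72; b_2 = 92; c_2 = 60; a_3 = 332; b_3 = 196; c_3 = 40; a_4 = 328; b_4 = 80; c_4 = 52; a_5 = 328; b_5 = 300; c_5 = 20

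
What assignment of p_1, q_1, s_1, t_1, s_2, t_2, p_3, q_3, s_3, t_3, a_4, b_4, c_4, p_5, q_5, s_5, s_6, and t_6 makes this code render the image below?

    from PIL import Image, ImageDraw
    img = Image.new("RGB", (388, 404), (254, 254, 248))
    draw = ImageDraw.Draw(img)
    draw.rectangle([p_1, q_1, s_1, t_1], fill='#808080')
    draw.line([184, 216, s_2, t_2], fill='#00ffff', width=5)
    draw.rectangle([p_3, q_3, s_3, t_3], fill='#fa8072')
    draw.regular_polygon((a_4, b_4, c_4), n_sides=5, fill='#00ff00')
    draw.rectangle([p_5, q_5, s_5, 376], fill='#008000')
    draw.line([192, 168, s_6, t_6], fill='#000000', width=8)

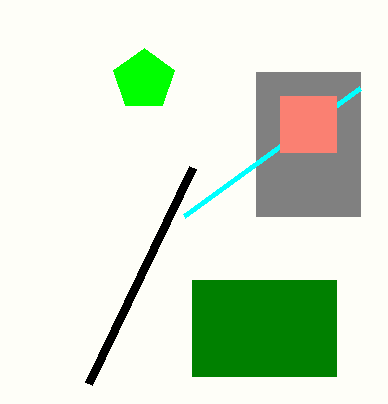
p_1 = 256; q_1 = 72; s_1 = 360; t_1 = 216; s_2 = 360; t_2 = 88; p_3 = 280; q_3 = 96; s_3 = 336; t_3 = 152; a_4 = 144; b_4 = 80; c_4 = 32; p_5 = 192; q_5 = 280; s_5 = 336; s_6 = 88; t_6 = 384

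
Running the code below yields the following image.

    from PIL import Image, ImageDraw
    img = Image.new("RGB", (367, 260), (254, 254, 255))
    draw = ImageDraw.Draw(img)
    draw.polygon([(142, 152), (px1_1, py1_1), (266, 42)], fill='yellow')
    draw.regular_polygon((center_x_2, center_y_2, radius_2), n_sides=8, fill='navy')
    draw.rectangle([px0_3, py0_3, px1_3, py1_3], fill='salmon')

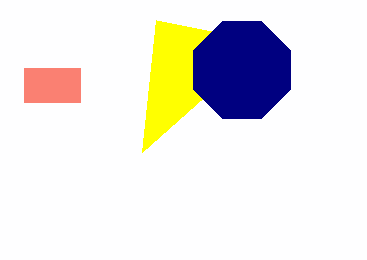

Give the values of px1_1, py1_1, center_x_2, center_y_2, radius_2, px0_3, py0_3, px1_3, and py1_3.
px1_1 = 156; py1_1 = 20; center_x_2 = 242; center_y_2 = 70; radius_2 = 52; px0_3 = 24; py0_3 = 68; px1_3 = 80; py1_3 = 102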